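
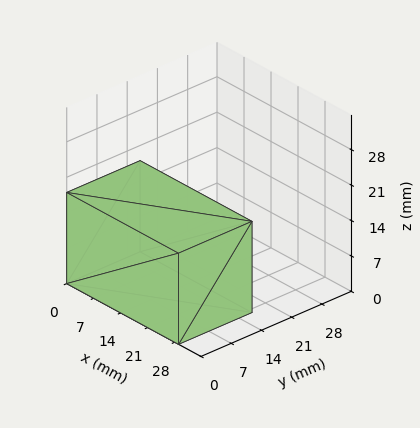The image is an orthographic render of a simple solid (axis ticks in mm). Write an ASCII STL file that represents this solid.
Reading the render: the shape is a rectangular box, roughly 29 × 17 mm footprint and 18 mm tall (dimensions read to the nearest mm from the axis ticks). For the STL, each face is triangulated and given an outward normal.

solid part
  facet normal 0.0000 0.0000 -1.0000
    outer loop
      vertex 29.000 17.000 0.000
      vertex 29.000 0.000 0.000
      vertex 0.000 0.000 0.000
    endloop
  endfacet
  facet normal 0.0000 0.0000 -1.0000
    outer loop
      vertex 0.000 17.000 0.000
      vertex 29.000 17.000 0.000
      vertex 0.000 0.000 0.000
    endloop
  endfacet
  facet normal 0.0000 0.0000 1.0000
    outer loop
      vertex 0.000 0.000 18.000
      vertex 29.000 0.000 18.000
      vertex 29.000 17.000 18.000
    endloop
  endfacet
  facet normal 0.0000 0.0000 1.0000
    outer loop
      vertex 0.000 0.000 18.000
      vertex 29.000 17.000 18.000
      vertex 0.000 17.000 18.000
    endloop
  endfacet
  facet normal 0.0000 -1.0000 0.0000
    outer loop
      vertex 0.000 0.000 0.000
      vertex 29.000 0.000 0.000
      vertex 29.000 0.000 18.000
    endloop
  endfacet
  facet normal 0.0000 -1.0000 0.0000
    outer loop
      vertex 0.000 0.000 0.000
      vertex 29.000 0.000 18.000
      vertex 0.000 0.000 18.000
    endloop
  endfacet
  facet normal 0.0000 1.0000 0.0000
    outer loop
      vertex 29.000 17.000 18.000
      vertex 29.000 17.000 0.000
      vertex 0.000 17.000 0.000
    endloop
  endfacet
  facet normal 0.0000 1.0000 0.0000
    outer loop
      vertex 0.000 17.000 18.000
      vertex 29.000 17.000 18.000
      vertex 0.000 17.000 0.000
    endloop
  endfacet
  facet normal -1.0000 0.0000 0.0000
    outer loop
      vertex 0.000 17.000 18.000
      vertex 0.000 17.000 0.000
      vertex 0.000 0.000 0.000
    endloop
  endfacet
  facet normal -1.0000 0.0000 0.0000
    outer loop
      vertex 0.000 0.000 18.000
      vertex 0.000 17.000 18.000
      vertex 0.000 0.000 0.000
    endloop
  endfacet
  facet normal 1.0000 0.0000 0.0000
    outer loop
      vertex 29.000 0.000 0.000
      vertex 29.000 17.000 0.000
      vertex 29.000 17.000 18.000
    endloop
  endfacet
  facet normal 1.0000 0.0000 0.0000
    outer loop
      vertex 29.000 0.000 0.000
      vertex 29.000 17.000 18.000
      vertex 29.000 0.000 18.000
    endloop
  endfacet
endsolid part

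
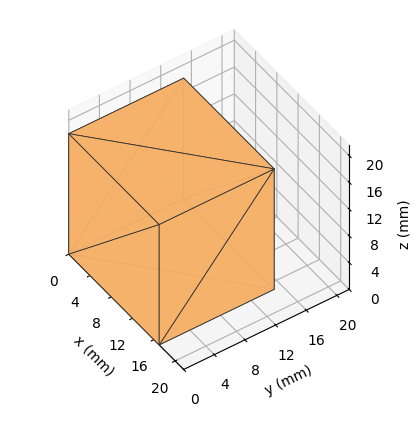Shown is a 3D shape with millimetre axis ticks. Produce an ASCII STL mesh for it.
Reading the render: the shape is a rectangular box, roughly 17 × 15 mm footprint and 18 mm tall (dimensions read to the nearest mm from the axis ticks). For the STL, each face is triangulated and given an outward normal.

solid part
  facet normal 0.0000 0.0000 -1.0000
    outer loop
      vertex 17.000 15.000 0.000
      vertex 17.000 0.000 0.000
      vertex 0.000 0.000 0.000
    endloop
  endfacet
  facet normal 0.0000 0.0000 -1.0000
    outer loop
      vertex 0.000 15.000 0.000
      vertex 17.000 15.000 0.000
      vertex 0.000 0.000 0.000
    endloop
  endfacet
  facet normal 0.0000 0.0000 1.0000
    outer loop
      vertex 0.000 0.000 18.000
      vertex 17.000 0.000 18.000
      vertex 17.000 15.000 18.000
    endloop
  endfacet
  facet normal 0.0000 0.0000 1.0000
    outer loop
      vertex 0.000 0.000 18.000
      vertex 17.000 15.000 18.000
      vertex 0.000 15.000 18.000
    endloop
  endfacet
  facet normal 0.0000 -1.0000 0.0000
    outer loop
      vertex 0.000 0.000 0.000
      vertex 17.000 0.000 0.000
      vertex 17.000 0.000 18.000
    endloop
  endfacet
  facet normal 0.0000 -1.0000 0.0000
    outer loop
      vertex 0.000 0.000 0.000
      vertex 17.000 0.000 18.000
      vertex 0.000 0.000 18.000
    endloop
  endfacet
  facet normal 0.0000 1.0000 0.0000
    outer loop
      vertex 17.000 15.000 18.000
      vertex 17.000 15.000 0.000
      vertex 0.000 15.000 0.000
    endloop
  endfacet
  facet normal 0.0000 1.0000 0.0000
    outer loop
      vertex 0.000 15.000 18.000
      vertex 17.000 15.000 18.000
      vertex 0.000 15.000 0.000
    endloop
  endfacet
  facet normal -1.0000 0.0000 0.0000
    outer loop
      vertex 0.000 15.000 18.000
      vertex 0.000 15.000 0.000
      vertex 0.000 0.000 0.000
    endloop
  endfacet
  facet normal -1.0000 0.0000 0.0000
    outer loop
      vertex 0.000 0.000 18.000
      vertex 0.000 15.000 18.000
      vertex 0.000 0.000 0.000
    endloop
  endfacet
  facet normal 1.0000 0.0000 0.0000
    outer loop
      vertex 17.000 0.000 0.000
      vertex 17.000 15.000 0.000
      vertex 17.000 15.000 18.000
    endloop
  endfacet
  facet normal 1.0000 0.0000 0.0000
    outer loop
      vertex 17.000 0.000 0.000
      vertex 17.000 15.000 18.000
      vertex 17.000 0.000 18.000
    endloop
  endfacet
endsolid part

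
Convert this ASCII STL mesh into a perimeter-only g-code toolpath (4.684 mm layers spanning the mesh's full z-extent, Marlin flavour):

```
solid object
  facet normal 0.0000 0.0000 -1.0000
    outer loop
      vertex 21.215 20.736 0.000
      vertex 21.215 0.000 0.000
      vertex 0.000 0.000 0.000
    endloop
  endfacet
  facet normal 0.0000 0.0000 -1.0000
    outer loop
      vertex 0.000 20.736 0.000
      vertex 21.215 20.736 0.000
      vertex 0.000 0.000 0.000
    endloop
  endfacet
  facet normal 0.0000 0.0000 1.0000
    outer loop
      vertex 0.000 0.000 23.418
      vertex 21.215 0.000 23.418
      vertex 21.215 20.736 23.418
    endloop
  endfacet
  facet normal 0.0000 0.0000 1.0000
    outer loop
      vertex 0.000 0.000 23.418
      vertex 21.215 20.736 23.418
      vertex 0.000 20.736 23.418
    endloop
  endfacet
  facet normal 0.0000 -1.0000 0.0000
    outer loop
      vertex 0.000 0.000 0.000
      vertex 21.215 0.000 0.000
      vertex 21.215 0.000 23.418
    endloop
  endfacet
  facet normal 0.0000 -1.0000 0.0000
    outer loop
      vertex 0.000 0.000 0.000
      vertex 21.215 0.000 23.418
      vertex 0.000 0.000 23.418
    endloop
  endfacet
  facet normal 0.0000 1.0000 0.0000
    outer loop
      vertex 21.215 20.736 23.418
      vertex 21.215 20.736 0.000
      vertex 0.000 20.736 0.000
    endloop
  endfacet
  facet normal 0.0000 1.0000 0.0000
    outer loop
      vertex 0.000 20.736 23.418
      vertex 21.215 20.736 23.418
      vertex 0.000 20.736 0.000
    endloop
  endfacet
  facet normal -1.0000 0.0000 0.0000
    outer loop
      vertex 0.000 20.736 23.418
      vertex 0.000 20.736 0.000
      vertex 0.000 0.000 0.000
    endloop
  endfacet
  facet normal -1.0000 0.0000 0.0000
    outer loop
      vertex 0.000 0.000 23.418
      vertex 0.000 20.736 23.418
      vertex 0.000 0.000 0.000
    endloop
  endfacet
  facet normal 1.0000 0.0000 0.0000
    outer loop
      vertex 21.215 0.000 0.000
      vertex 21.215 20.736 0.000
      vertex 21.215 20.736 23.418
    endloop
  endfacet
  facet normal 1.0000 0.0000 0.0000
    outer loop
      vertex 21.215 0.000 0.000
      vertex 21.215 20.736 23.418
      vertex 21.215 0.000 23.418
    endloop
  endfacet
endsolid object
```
; perimeter-only toolpath
G21 ; units = mm
G90 ; absolute positioning
G28 ; home
; layer 1
G0 Z4.684
G0 X0.000 Y0.000
G1 X21.215 Y0.000
G1 X21.215 Y20.736
G1 X0.000 Y20.736
G1 X0.000 Y0.000
; layer 2
G0 Z9.367
G0 X0.000 Y0.000
G1 X21.215 Y0.000
G1 X21.215 Y20.736
G1 X0.000 Y20.736
G1 X0.000 Y0.000
; layer 3
G0 Z14.051
G0 X0.000 Y0.000
G1 X21.215 Y0.000
G1 X21.215 Y20.736
G1 X0.000 Y20.736
G1 X0.000 Y0.000
; layer 4
G0 Z18.734
G0 X0.000 Y0.000
G1 X21.215 Y0.000
G1 X21.215 Y20.736
G1 X0.000 Y20.736
G1 X0.000 Y0.000
; layer 5
G0 Z23.418
G0 X0.000 Y0.000
G1 X21.215 Y0.000
G1 X21.215 Y20.736
G1 X0.000 Y20.736
G1 X0.000 Y0.000
M2 ; end

The solid is a rectangular box, roughly 21.2 × 20.7 mm footprint and 23.4 mm tall. Slicing at Δz = 4.684 mm — 5 equal slices spanning the solid's height, so layer i sits at z = i·h/5 — gives 5 non-empty perimeters. Each is a 4-segment closed polygon; G0 lifts to the layer z and rapids to the start vertex, then G1 traces the edges.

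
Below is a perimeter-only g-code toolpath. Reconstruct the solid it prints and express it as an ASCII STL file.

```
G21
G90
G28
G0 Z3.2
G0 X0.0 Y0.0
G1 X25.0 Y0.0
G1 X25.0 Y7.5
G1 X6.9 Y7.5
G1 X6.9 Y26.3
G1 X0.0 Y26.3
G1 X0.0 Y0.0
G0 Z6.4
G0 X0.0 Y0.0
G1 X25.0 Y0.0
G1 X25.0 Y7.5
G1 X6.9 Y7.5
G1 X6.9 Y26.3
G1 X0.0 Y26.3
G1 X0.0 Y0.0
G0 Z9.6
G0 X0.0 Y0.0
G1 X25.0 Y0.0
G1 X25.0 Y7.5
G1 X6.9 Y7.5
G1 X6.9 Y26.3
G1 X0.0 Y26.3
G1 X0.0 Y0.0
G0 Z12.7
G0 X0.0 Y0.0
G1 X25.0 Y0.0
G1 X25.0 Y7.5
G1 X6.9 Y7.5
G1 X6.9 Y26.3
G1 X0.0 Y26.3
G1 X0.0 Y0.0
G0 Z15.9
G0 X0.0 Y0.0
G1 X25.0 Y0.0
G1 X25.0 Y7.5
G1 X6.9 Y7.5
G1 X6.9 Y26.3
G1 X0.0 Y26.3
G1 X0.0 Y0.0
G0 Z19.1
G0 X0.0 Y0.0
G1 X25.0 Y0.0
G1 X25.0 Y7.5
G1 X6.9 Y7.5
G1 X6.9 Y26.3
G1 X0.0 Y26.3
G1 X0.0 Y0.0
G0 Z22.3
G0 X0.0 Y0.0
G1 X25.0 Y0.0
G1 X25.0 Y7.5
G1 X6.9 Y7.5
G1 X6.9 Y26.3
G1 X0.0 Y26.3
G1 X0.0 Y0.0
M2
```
solid part
  facet normal 0.0000 0.0000 -1.0000
    outer loop
      vertex 25.0 7.5 0.0
      vertex 25.0 0.0 0.0
      vertex 0.0 0.0 0.0
    endloop
  endfacet
  facet normal 0.0000 0.0000 -1.0000
    outer loop
      vertex 6.9 7.5 0.0
      vertex 25.0 7.5 0.0
      vertex 0.0 0.0 0.0
    endloop
  endfacet
  facet normal 0.0000 0.0000 -1.0000
    outer loop
      vertex 6.9 26.3 0.0
      vertex 6.9 7.5 0.0
      vertex 0.0 0.0 0.0
    endloop
  endfacet
  facet normal 0.0000 0.0000 -1.0000
    outer loop
      vertex 0.0 26.3 0.0
      vertex 6.9 26.3 0.0
      vertex 0.0 0.0 0.0
    endloop
  endfacet
  facet normal 0.0000 0.0000 1.0000
    outer loop
      vertex 0.0 0.0 22.3
      vertex 25.0 0.0 22.3
      vertex 25.0 7.5 22.3
    endloop
  endfacet
  facet normal 0.0000 0.0000 1.0000
    outer loop
      vertex 0.0 0.0 22.3
      vertex 25.0 7.5 22.3
      vertex 6.9 7.5 22.3
    endloop
  endfacet
  facet normal 0.0000 0.0000 1.0000
    outer loop
      vertex 0.0 0.0 22.3
      vertex 6.9 7.5 22.3
      vertex 6.9 26.3 22.3
    endloop
  endfacet
  facet normal 0.0000 0.0000 1.0000
    outer loop
      vertex 0.0 0.0 22.3
      vertex 6.9 26.3 22.3
      vertex 0.0 26.3 22.3
    endloop
  endfacet
  facet normal 0.0000 -1.0000 0.0000
    outer loop
      vertex 0.0 0.0 0.0
      vertex 25.0 0.0 0.0
      vertex 25.0 0.0 22.3
    endloop
  endfacet
  facet normal 0.0000 -1.0000 0.0000
    outer loop
      vertex 0.0 0.0 0.0
      vertex 25.0 0.0 22.3
      vertex 0.0 0.0 22.3
    endloop
  endfacet
  facet normal 1.0000 0.0000 0.0000
    outer loop
      vertex 25.0 0.0 0.0
      vertex 25.0 7.5 0.0
      vertex 25.0 7.5 22.3
    endloop
  endfacet
  facet normal 1.0000 0.0000 0.0000
    outer loop
      vertex 25.0 0.0 0.0
      vertex 25.0 7.5 22.3
      vertex 25.0 0.0 22.3
    endloop
  endfacet
  facet normal 0.0000 1.0000 0.0000
    outer loop
      vertex 25.0 7.5 0.0
      vertex 6.9 7.5 0.0
      vertex 6.9 7.5 22.3
    endloop
  endfacet
  facet normal 0.0000 1.0000 0.0000
    outer loop
      vertex 25.0 7.5 0.0
      vertex 6.9 7.5 22.3
      vertex 25.0 7.5 22.3
    endloop
  endfacet
  facet normal 1.0000 0.0000 0.0000
    outer loop
      vertex 6.9 7.5 0.0
      vertex 6.9 26.3 0.0
      vertex 6.9 26.3 22.3
    endloop
  endfacet
  facet normal 1.0000 0.0000 0.0000
    outer loop
      vertex 6.9 7.5 0.0
      vertex 6.9 26.3 22.3
      vertex 6.9 7.5 22.3
    endloop
  endfacet
  facet normal 0.0000 1.0000 0.0000
    outer loop
      vertex 6.9 26.3 0.0
      vertex 0.0 26.3 0.0
      vertex 0.0 26.3 22.3
    endloop
  endfacet
  facet normal 0.0000 1.0000 0.0000
    outer loop
      vertex 6.9 26.3 0.0
      vertex 0.0 26.3 22.3
      vertex 6.9 26.3 22.3
    endloop
  endfacet
  facet normal -1.0000 0.0000 0.0000
    outer loop
      vertex 0.0 26.3 0.0
      vertex 0.0 0.0 0.0
      vertex 0.0 0.0 22.3
    endloop
  endfacet
  facet normal -1.0000 0.0000 0.0000
    outer loop
      vertex 0.0 26.3 0.0
      vertex 0.0 0.0 22.3
      vertex 0.0 26.3 22.3
    endloop
  endfacet
endsolid part

The G0 Z moves step by Δz≈3.2 mm. Every layer's G1 loop is the same polygon, so the solid is a straight extrusion of it from z=0 to z≈22.3. Closing with flat bottom and top caps and triangulating gives 20 facets — an L-shaped prism: outer 25 × 26.3 mm, arm thicknesses ≈ 7.5 mm (horizontal) and 6.9 mm (vertical), extruded 22.3 mm in z.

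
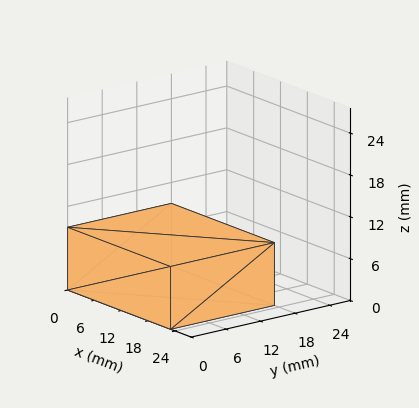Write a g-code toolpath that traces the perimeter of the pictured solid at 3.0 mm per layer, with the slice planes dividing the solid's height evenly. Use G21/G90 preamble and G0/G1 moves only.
Reading the render: the shape is a rectangular box, roughly 23 × 18 mm footprint and 9 mm tall (dimensions read to the nearest mm from the axis ticks). For the g-code, the solid's height is divided into equal slices at the stated Δz and each level perimeter traced with G1 moves after a G0 lift.

; perimeter-only toolpath
G21 ; units = mm
G90 ; absolute positioning
G28 ; home
; layer 1
G0 Z3.0
G0 X0.0 Y0.0
G1 X23.0 Y0.0
G1 X23.0 Y18.0
G1 X0.0 Y18.0
G1 X0.0 Y0.0
; layer 2
G0 Z6.0
G0 X0.0 Y0.0
G1 X23.0 Y0.0
G1 X23.0 Y18.0
G1 X0.0 Y18.0
G1 X0.0 Y0.0
; layer 3
G0 Z9.0
G0 X0.0 Y0.0
G1 X23.0 Y0.0
G1 X23.0 Y18.0
G1 X0.0 Y18.0
G1 X0.0 Y0.0
M2 ; end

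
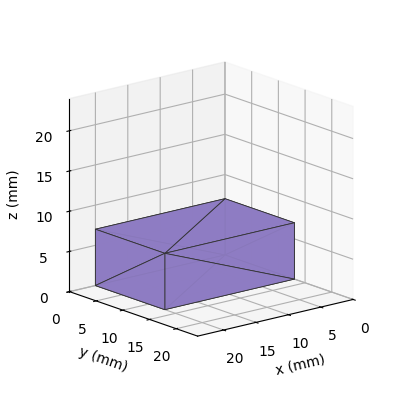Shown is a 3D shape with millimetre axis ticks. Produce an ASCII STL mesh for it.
Reading the render: the shape is a rectangular box, roughly 20 × 13 mm footprint and 7 mm tall (dimensions read to the nearest mm from the axis ticks). For the STL, each face is triangulated and given an outward normal.

solid part
  facet normal 0.0000 0.0000 -1.0000
    outer loop
      vertex 20.0 13.0 0.0
      vertex 20.0 0.0 0.0
      vertex 0.0 0.0 0.0
    endloop
  endfacet
  facet normal 0.0000 0.0000 -1.0000
    outer loop
      vertex 0.0 13.0 0.0
      vertex 20.0 13.0 0.0
      vertex 0.0 0.0 0.0
    endloop
  endfacet
  facet normal 0.0000 0.0000 1.0000
    outer loop
      vertex 0.0 0.0 7.0
      vertex 20.0 0.0 7.0
      vertex 20.0 13.0 7.0
    endloop
  endfacet
  facet normal 0.0000 0.0000 1.0000
    outer loop
      vertex 0.0 0.0 7.0
      vertex 20.0 13.0 7.0
      vertex 0.0 13.0 7.0
    endloop
  endfacet
  facet normal 0.0000 -1.0000 0.0000
    outer loop
      vertex 0.0 0.0 0.0
      vertex 20.0 0.0 0.0
      vertex 20.0 0.0 7.0
    endloop
  endfacet
  facet normal 0.0000 -1.0000 0.0000
    outer loop
      vertex 0.0 0.0 0.0
      vertex 20.0 0.0 7.0
      vertex 0.0 0.0 7.0
    endloop
  endfacet
  facet normal 0.0000 1.0000 0.0000
    outer loop
      vertex 20.0 13.0 7.0
      vertex 20.0 13.0 0.0
      vertex 0.0 13.0 0.0
    endloop
  endfacet
  facet normal 0.0000 1.0000 0.0000
    outer loop
      vertex 0.0 13.0 7.0
      vertex 20.0 13.0 7.0
      vertex 0.0 13.0 0.0
    endloop
  endfacet
  facet normal -1.0000 0.0000 0.0000
    outer loop
      vertex 0.0 13.0 7.0
      vertex 0.0 13.0 0.0
      vertex 0.0 0.0 0.0
    endloop
  endfacet
  facet normal -1.0000 0.0000 0.0000
    outer loop
      vertex 0.0 0.0 7.0
      vertex 0.0 13.0 7.0
      vertex 0.0 0.0 0.0
    endloop
  endfacet
  facet normal 1.0000 0.0000 0.0000
    outer loop
      vertex 20.0 0.0 0.0
      vertex 20.0 13.0 0.0
      vertex 20.0 13.0 7.0
    endloop
  endfacet
  facet normal 1.0000 0.0000 0.0000
    outer loop
      vertex 20.0 0.0 0.0
      vertex 20.0 13.0 7.0
      vertex 20.0 0.0 7.0
    endloop
  endfacet
endsolid part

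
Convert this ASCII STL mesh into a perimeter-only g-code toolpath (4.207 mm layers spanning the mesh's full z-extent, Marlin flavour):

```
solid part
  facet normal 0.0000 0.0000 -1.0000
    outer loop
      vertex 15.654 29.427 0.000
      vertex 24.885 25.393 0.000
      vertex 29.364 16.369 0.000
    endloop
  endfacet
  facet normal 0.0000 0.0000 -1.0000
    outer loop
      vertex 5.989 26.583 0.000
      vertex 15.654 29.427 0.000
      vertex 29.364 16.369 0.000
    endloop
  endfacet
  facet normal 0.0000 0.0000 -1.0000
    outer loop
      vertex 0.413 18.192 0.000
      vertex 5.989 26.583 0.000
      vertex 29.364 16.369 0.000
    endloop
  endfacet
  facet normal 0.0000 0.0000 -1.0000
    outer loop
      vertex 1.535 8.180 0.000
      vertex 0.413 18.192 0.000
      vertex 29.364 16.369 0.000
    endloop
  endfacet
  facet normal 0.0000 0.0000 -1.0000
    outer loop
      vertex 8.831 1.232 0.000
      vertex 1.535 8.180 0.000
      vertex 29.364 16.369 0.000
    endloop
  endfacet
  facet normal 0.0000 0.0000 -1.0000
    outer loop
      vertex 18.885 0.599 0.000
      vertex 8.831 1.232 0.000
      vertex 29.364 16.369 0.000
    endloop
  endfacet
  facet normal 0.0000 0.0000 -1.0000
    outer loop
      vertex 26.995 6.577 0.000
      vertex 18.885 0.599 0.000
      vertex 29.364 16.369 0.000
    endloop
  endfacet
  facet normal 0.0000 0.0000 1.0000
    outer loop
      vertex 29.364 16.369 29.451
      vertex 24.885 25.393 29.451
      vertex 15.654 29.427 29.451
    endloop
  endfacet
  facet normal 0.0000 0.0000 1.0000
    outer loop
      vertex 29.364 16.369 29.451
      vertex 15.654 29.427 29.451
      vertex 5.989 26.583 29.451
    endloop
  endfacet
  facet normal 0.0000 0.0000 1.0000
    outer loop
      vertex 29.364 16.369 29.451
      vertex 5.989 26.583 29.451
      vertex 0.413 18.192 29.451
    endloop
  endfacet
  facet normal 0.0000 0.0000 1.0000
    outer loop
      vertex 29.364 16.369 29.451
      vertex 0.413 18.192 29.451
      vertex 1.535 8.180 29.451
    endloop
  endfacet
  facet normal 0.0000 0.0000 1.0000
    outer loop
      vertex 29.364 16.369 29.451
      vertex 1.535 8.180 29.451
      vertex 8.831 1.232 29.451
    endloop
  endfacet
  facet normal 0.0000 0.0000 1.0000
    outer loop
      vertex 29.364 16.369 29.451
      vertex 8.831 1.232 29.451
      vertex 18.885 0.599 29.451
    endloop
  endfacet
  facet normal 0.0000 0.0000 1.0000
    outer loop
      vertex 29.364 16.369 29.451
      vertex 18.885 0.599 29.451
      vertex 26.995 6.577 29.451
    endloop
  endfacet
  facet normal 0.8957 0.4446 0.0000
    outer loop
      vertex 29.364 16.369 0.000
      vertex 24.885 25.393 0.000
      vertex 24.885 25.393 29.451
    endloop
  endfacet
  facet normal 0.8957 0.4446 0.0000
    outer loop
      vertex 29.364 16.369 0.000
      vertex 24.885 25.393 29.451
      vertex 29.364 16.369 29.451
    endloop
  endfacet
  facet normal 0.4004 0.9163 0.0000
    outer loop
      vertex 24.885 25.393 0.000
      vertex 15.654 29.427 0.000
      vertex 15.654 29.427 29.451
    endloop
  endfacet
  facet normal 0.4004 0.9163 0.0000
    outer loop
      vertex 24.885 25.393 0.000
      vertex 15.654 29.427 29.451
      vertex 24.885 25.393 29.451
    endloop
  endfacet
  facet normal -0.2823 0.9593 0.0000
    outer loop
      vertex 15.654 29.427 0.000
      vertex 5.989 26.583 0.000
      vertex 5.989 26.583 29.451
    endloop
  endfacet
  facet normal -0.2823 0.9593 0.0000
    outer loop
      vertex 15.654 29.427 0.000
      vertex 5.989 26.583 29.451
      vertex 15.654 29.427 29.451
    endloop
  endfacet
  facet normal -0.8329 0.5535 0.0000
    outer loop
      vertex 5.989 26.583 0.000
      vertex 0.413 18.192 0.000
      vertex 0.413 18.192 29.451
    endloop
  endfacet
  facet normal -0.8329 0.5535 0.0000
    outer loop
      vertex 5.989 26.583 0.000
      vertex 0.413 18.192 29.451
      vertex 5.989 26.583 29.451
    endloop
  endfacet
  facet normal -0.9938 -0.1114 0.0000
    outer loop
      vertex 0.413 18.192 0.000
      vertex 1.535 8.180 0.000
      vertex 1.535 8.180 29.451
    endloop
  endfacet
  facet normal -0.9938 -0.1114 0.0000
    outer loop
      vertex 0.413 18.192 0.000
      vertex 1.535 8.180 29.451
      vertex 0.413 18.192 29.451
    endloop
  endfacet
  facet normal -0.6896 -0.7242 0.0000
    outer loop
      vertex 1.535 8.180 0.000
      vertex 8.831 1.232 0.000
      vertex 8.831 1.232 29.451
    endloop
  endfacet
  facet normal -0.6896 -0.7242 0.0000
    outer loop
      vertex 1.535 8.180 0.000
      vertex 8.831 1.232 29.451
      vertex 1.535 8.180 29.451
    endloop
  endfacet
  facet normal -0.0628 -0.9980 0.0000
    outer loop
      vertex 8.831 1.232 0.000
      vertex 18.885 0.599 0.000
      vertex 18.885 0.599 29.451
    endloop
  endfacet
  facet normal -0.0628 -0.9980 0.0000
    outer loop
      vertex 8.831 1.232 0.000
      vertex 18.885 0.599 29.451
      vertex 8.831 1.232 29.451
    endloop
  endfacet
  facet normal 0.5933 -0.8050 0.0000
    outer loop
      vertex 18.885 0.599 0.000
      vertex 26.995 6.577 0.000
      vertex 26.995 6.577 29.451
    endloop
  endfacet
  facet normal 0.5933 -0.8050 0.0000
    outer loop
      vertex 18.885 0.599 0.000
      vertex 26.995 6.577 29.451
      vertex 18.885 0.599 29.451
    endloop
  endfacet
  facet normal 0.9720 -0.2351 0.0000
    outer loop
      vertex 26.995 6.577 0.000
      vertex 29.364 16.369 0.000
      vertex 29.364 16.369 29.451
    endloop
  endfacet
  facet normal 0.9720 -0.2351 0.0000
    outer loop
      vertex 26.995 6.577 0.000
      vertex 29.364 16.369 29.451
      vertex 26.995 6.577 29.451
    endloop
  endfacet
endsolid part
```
; perimeter-only toolpath
G21 ; units = mm
G90 ; absolute positioning
G28 ; home
; layer 1
G0 Z4.207
G0 X29.364 Y16.369
G1 X24.885 Y25.393
G1 X15.654 Y29.427
G1 X5.989 Y26.583
G1 X0.413 Y18.192
G1 X1.535 Y8.180
G1 X8.831 Y1.232
G1 X18.885 Y0.599
G1 X26.995 Y6.577
G1 X29.364 Y16.369
; layer 2
G0 Z8.415
G0 X29.364 Y16.369
G1 X24.885 Y25.393
G1 X15.654 Y29.427
G1 X5.989 Y26.583
G1 X0.413 Y18.192
G1 X1.535 Y8.180
G1 X8.831 Y1.232
G1 X18.885 Y0.599
G1 X26.995 Y6.577
G1 X29.364 Y16.369
; layer 3
G0 Z12.622
G0 X29.364 Y16.369
G1 X24.885 Y25.393
G1 X15.654 Y29.427
G1 X5.989 Y26.583
G1 X0.413 Y18.192
G1 X1.535 Y8.180
G1 X8.831 Y1.232
G1 X18.885 Y0.599
G1 X26.995 Y6.577
G1 X29.364 Y16.369
; layer 4
G0 Z16.829
G0 X29.364 Y16.369
G1 X24.885 Y25.393
G1 X15.654 Y29.427
G1 X5.989 Y26.583
G1 X0.413 Y18.192
G1 X1.535 Y8.180
G1 X8.831 Y1.232
G1 X18.885 Y0.599
G1 X26.995 Y6.577
G1 X29.364 Y16.369
; layer 5
G0 Z21.036
G0 X29.364 Y16.369
G1 X24.885 Y25.393
G1 X15.654 Y29.427
G1 X5.989 Y26.583
G1 X0.413 Y18.192
G1 X1.535 Y8.180
G1 X8.831 Y1.232
G1 X18.885 Y0.599
G1 X26.995 Y6.577
G1 X29.364 Y16.369
; layer 6
G0 Z25.244
G0 X29.364 Y16.369
G1 X24.885 Y25.393
G1 X15.654 Y29.427
G1 X5.989 Y26.583
G1 X0.413 Y18.192
G1 X1.535 Y8.180
G1 X8.831 Y1.232
G1 X18.885 Y0.599
G1 X26.995 Y6.577
G1 X29.364 Y16.369
; layer 7
G0 Z29.451
G0 X29.364 Y16.369
G1 X24.885 Y25.393
G1 X15.654 Y29.427
G1 X5.989 Y26.583
G1 X0.413 Y18.192
G1 X1.535 Y8.180
G1 X8.831 Y1.232
G1 X18.885 Y0.599
G1 X26.995 Y6.577
G1 X29.364 Y16.369
M2 ; end

The solid is a regular 9-sided prism (a cylinder approximated with 9 flat sides), circumscribed radius ≈ 14.7 mm, height ≈ 29.5 mm. Slicing at Δz = 4.207 mm — 7 equal slices spanning the solid's height, so layer i sits at z = i·h/7 — gives 7 non-empty perimeters. Each is a 9-segment closed polygon; G0 lifts to the layer z and rapids to the start vertex, then G1 traces the edges.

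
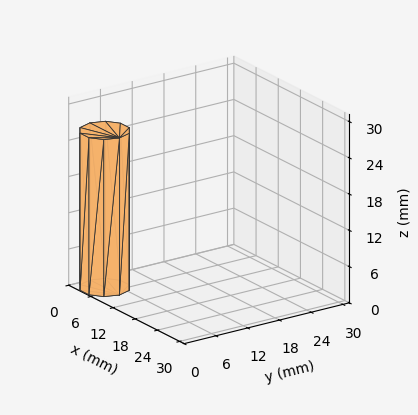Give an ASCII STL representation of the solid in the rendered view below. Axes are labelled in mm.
Reading the render: the shape is a regular 10-sided prism (a cylinder approximated with 10 flat sides), circumscribed radius ≈ 4 mm, height ≈ 26 mm (dimensions read to the nearest mm from the axis ticks). For the STL, each face is triangulated and given an outward normal.

solid part
  facet normal 0.0000 0.0000 -1.0000
    outer loop
      vertex 5.2 7.8 0.0
      vertex 7.2 6.4 0.0
      vertex 8.0 4.0 0.0
    endloop
  endfacet
  facet normal 0.0000 0.0000 -1.0000
    outer loop
      vertex 2.8 7.8 0.0
      vertex 5.2 7.8 0.0
      vertex 8.0 4.0 0.0
    endloop
  endfacet
  facet normal 0.0000 0.0000 -1.0000
    outer loop
      vertex 0.8 6.4 0.0
      vertex 2.8 7.8 0.0
      vertex 8.0 4.0 0.0
    endloop
  endfacet
  facet normal 0.0000 0.0000 -1.0000
    outer loop
      vertex 0.0 4.0 0.0
      vertex 0.8 6.4 0.0
      vertex 8.0 4.0 0.0
    endloop
  endfacet
  facet normal 0.0000 0.0000 -1.0000
    outer loop
      vertex 0.8 1.6 0.0
      vertex 0.0 4.0 0.0
      vertex 8.0 4.0 0.0
    endloop
  endfacet
  facet normal 0.0000 0.0000 -1.0000
    outer loop
      vertex 2.8 0.2 0.0
      vertex 0.8 1.6 0.0
      vertex 8.0 4.0 0.0
    endloop
  endfacet
  facet normal 0.0000 0.0000 -1.0000
    outer loop
      vertex 5.2 0.2 0.0
      vertex 2.8 0.2 0.0
      vertex 8.0 4.0 0.0
    endloop
  endfacet
  facet normal 0.0000 0.0000 -1.0000
    outer loop
      vertex 7.2 1.6 0.0
      vertex 5.2 0.2 0.0
      vertex 8.0 4.0 0.0
    endloop
  endfacet
  facet normal 0.0000 0.0000 1.0000
    outer loop
      vertex 8.0 4.0 26.0
      vertex 7.2 6.4 26.0
      vertex 5.2 7.8 26.0
    endloop
  endfacet
  facet normal 0.0000 0.0000 1.0000
    outer loop
      vertex 8.0 4.0 26.0
      vertex 5.2 7.8 26.0
      vertex 2.8 7.8 26.0
    endloop
  endfacet
  facet normal 0.0000 0.0000 1.0000
    outer loop
      vertex 8.0 4.0 26.0
      vertex 2.8 7.8 26.0
      vertex 0.8 6.4 26.0
    endloop
  endfacet
  facet normal 0.0000 0.0000 1.0000
    outer loop
      vertex 8.0 4.0 26.0
      vertex 0.8 6.4 26.0
      vertex 0.0 4.0 26.0
    endloop
  endfacet
  facet normal 0.0000 0.0000 1.0000
    outer loop
      vertex 8.0 4.0 26.0
      vertex 0.0 4.0 26.0
      vertex 0.8 1.6 26.0
    endloop
  endfacet
  facet normal 0.0000 0.0000 1.0000
    outer loop
      vertex 8.0 4.0 26.0
      vertex 0.8 1.6 26.0
      vertex 2.8 0.2 26.0
    endloop
  endfacet
  facet normal 0.0000 0.0000 1.0000
    outer loop
      vertex 8.0 4.0 26.0
      vertex 2.8 0.2 26.0
      vertex 5.2 0.2 26.0
    endloop
  endfacet
  facet normal 0.0000 0.0000 1.0000
    outer loop
      vertex 8.0 4.0 26.0
      vertex 5.2 0.2 26.0
      vertex 7.2 1.6 26.0
    endloop
  endfacet
  facet normal 0.9487 0.3162 0.0000
    outer loop
      vertex 8.0 4.0 0.0
      vertex 7.2 6.4 0.0
      vertex 7.2 6.4 26.0
    endloop
  endfacet
  facet normal 0.9487 0.3162 0.0000
    outer loop
      vertex 8.0 4.0 0.0
      vertex 7.2 6.4 26.0
      vertex 8.0 4.0 26.0
    endloop
  endfacet
  facet normal 0.5735 0.8192 0.0000
    outer loop
      vertex 7.2 6.4 0.0
      vertex 5.2 7.8 0.0
      vertex 5.2 7.8 26.0
    endloop
  endfacet
  facet normal 0.5735 0.8192 0.0000
    outer loop
      vertex 7.2 6.4 0.0
      vertex 5.2 7.8 26.0
      vertex 7.2 6.4 26.0
    endloop
  endfacet
  facet normal 0.0000 1.0000 0.0000
    outer loop
      vertex 5.2 7.8 0.0
      vertex 2.8 7.8 0.0
      vertex 2.8 7.8 26.0
    endloop
  endfacet
  facet normal 0.0000 1.0000 0.0000
    outer loop
      vertex 5.2 7.8 0.0
      vertex 2.8 7.8 26.0
      vertex 5.2 7.8 26.0
    endloop
  endfacet
  facet normal -0.5735 0.8192 0.0000
    outer loop
      vertex 2.8 7.8 0.0
      vertex 0.8 6.4 0.0
      vertex 0.8 6.4 26.0
    endloop
  endfacet
  facet normal -0.5735 0.8192 0.0000
    outer loop
      vertex 2.8 7.8 0.0
      vertex 0.8 6.4 26.0
      vertex 2.8 7.8 26.0
    endloop
  endfacet
  facet normal -0.9487 0.3162 0.0000
    outer loop
      vertex 0.8 6.4 0.0
      vertex 0.0 4.0 0.0
      vertex 0.0 4.0 26.0
    endloop
  endfacet
  facet normal -0.9487 0.3162 0.0000
    outer loop
      vertex 0.8 6.4 0.0
      vertex 0.0 4.0 26.0
      vertex 0.8 6.4 26.0
    endloop
  endfacet
  facet normal -0.9487 -0.3162 0.0000
    outer loop
      vertex 0.0 4.0 0.0
      vertex 0.8 1.6 0.0
      vertex 0.8 1.6 26.0
    endloop
  endfacet
  facet normal -0.9487 -0.3162 0.0000
    outer loop
      vertex 0.0 4.0 0.0
      vertex 0.8 1.6 26.0
      vertex 0.0 4.0 26.0
    endloop
  endfacet
  facet normal -0.5735 -0.8192 0.0000
    outer loop
      vertex 0.8 1.6 0.0
      vertex 2.8 0.2 0.0
      vertex 2.8 0.2 26.0
    endloop
  endfacet
  facet normal -0.5735 -0.8192 0.0000
    outer loop
      vertex 0.8 1.6 0.0
      vertex 2.8 0.2 26.0
      vertex 0.8 1.6 26.0
    endloop
  endfacet
  facet normal 0.0000 -1.0000 0.0000
    outer loop
      vertex 2.8 0.2 0.0
      vertex 5.2 0.2 0.0
      vertex 5.2 0.2 26.0
    endloop
  endfacet
  facet normal 0.0000 -1.0000 0.0000
    outer loop
      vertex 2.8 0.2 0.0
      vertex 5.2 0.2 26.0
      vertex 2.8 0.2 26.0
    endloop
  endfacet
  facet normal 0.5735 -0.8192 0.0000
    outer loop
      vertex 5.2 0.2 0.0
      vertex 7.2 1.6 0.0
      vertex 7.2 1.6 26.0
    endloop
  endfacet
  facet normal 0.5735 -0.8192 0.0000
    outer loop
      vertex 5.2 0.2 0.0
      vertex 7.2 1.6 26.0
      vertex 5.2 0.2 26.0
    endloop
  endfacet
  facet normal 0.9487 -0.3162 0.0000
    outer loop
      vertex 7.2 1.6 0.0
      vertex 8.0 4.0 0.0
      vertex 8.0 4.0 26.0
    endloop
  endfacet
  facet normal 0.9487 -0.3162 0.0000
    outer loop
      vertex 7.2 1.6 0.0
      vertex 8.0 4.0 26.0
      vertex 7.2 1.6 26.0
    endloop
  endfacet
endsolid part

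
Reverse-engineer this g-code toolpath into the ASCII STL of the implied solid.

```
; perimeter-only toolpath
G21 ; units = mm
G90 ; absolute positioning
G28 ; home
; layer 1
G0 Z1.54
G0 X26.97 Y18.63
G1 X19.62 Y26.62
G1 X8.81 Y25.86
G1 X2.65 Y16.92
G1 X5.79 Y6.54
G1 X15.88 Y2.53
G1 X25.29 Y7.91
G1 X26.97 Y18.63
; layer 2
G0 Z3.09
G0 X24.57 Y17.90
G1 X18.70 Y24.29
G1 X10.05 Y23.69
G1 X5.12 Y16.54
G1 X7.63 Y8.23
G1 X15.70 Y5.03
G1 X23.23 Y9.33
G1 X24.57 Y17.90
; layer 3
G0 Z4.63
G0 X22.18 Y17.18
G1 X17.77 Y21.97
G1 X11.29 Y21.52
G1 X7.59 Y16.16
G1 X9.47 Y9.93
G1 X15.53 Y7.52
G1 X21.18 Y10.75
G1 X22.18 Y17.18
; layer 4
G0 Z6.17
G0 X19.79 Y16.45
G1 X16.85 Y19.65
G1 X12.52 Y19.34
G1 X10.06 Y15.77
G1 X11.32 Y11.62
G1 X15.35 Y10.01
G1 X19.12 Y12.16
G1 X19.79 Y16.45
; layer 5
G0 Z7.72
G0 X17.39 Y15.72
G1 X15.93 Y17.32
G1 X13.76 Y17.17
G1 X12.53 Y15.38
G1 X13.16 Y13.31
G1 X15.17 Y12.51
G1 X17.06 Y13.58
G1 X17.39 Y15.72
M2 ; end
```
solid part
  facet normal 0.0000 0.0000 -1.0000
    outer loop
      vertex 7.57 28.03 0.00
      vertex 20.55 28.94 0.00
      vertex 29.36 19.35 0.00
    endloop
  endfacet
  facet normal 0.0000 0.0000 -1.0000
    outer loop
      vertex 0.18 17.31 0.00
      vertex 7.57 28.03 0.00
      vertex 29.36 19.35 0.00
    endloop
  endfacet
  facet normal 0.0000 0.0000 -1.0000
    outer loop
      vertex 3.95 4.85 0.00
      vertex 0.18 17.31 0.00
      vertex 29.36 19.35 0.00
    endloop
  endfacet
  facet normal 0.0000 0.0000 -1.0000
    outer loop
      vertex 16.05 0.04 0.00
      vertex 3.95 4.85 0.00
      vertex 29.36 19.35 0.00
    endloop
  endfacet
  facet normal 0.0000 0.0000 -1.0000
    outer loop
      vertex 27.35 6.49 0.00
      vertex 16.05 0.04 0.00
      vertex 29.36 19.35 0.00
    endloop
  endfacet
  facet normal 0.4162 0.3823 0.8250
    outer loop
      vertex 29.36 19.35 0.00
      vertex 20.55 28.94 0.00
      vertex 15.00 15.00 9.26
    endloop
  endfacet
  facet normal -0.0395 0.5638 0.8250
    outer loop
      vertex 20.55 28.94 0.00
      vertex 7.57 28.03 0.00
      vertex 15.00 15.00 9.26
    endloop
  endfacet
  facet normal -0.4654 0.3208 0.8249
    outer loop
      vertex 7.57 28.03 0.00
      vertex 0.18 17.31 0.00
      vertex 15.00 15.00 9.26
    endloop
  endfacet
  facet normal -0.5410 -0.1637 0.8250
    outer loop
      vertex 0.18 17.31 0.00
      vertex 3.95 4.85 0.00
      vertex 15.00 15.00 9.26
    endloop
  endfacet
  facet normal -0.2088 -0.5253 0.8249
    outer loop
      vertex 3.95 4.85 0.00
      vertex 16.05 0.04 0.00
      vertex 15.00 15.00 9.26
    endloop
  endfacet
  facet normal 0.2802 -0.4909 0.8249
    outer loop
      vertex 16.05 0.04 0.00
      vertex 27.35 6.49 0.00
      vertex 15.00 15.00 9.26
    endloop
  endfacet
  facet normal 0.5584 -0.0873 0.8250
    outer loop
      vertex 27.35 6.49 0.00
      vertex 29.36 19.35 0.00
      vertex 15.00 15.00 9.26
    endloop
  endfacet
endsolid part

The G0 Z moves step by Δz≈1.54 mm. The G1 loops shrink linearly with z, so the solid tapers from its base footprint up to z≈9.26. Closing with a flat bottom cap and the tapered top and triangulating gives 12 facets — a regular 7-sided pyramid, base circumscribed radius ≈ 15 mm, apex at z ≈ 9.26 mm.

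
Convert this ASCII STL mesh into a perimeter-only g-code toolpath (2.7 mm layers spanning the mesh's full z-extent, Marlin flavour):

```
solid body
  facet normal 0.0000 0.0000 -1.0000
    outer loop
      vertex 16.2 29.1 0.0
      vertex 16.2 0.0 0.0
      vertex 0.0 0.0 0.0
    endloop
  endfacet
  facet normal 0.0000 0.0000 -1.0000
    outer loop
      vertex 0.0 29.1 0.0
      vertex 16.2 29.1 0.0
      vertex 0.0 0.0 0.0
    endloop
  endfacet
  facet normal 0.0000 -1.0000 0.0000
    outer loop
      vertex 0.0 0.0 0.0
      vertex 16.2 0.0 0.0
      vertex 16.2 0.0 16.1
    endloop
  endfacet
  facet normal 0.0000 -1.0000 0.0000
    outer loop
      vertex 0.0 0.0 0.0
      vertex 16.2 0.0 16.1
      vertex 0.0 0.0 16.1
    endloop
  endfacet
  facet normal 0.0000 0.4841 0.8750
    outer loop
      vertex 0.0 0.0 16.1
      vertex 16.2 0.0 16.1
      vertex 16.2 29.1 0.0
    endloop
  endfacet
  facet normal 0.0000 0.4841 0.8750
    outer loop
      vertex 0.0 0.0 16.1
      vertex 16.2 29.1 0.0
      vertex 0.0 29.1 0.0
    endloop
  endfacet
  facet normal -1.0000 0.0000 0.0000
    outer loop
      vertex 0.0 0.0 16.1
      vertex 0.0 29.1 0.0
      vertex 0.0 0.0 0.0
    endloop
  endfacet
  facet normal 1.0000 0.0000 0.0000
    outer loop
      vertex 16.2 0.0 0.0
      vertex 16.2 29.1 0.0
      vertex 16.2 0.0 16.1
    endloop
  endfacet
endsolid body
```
; perimeter-only toolpath
G21 ; units = mm
G90 ; absolute positioning
G28 ; home
; layer 1
G0 Z2.7
G0 X0.0 Y0.0
G1 X16.2 Y0.0
G1 X16.2 Y24.3
G1 X0.0 Y24.3
G1 X0.0 Y0.0
; layer 2
G0 Z5.4
G0 X0.0 Y0.0
G1 X16.2 Y0.0
G1 X16.2 Y19.4
G1 X0.0 Y19.4
G1 X0.0 Y0.0
; layer 3
G0 Z8.1
G0 X0.0 Y0.0
G1 X16.2 Y0.0
G1 X16.2 Y14.6
G1 X0.0 Y14.6
G1 X0.0 Y0.0
; layer 4
G0 Z10.7
G0 X0.0 Y0.0
G1 X16.2 Y0.0
G1 X16.2 Y9.7
G1 X0.0 Y9.7
G1 X0.0 Y0.0
; layer 5
G0 Z13.4
G0 X0.0 Y0.0
G1 X16.2 Y0.0
G1 X16.2 Y4.8
G1 X0.0 Y4.8
G1 X0.0 Y0.0
M2 ; end

The solid is a wedge (ramp): 16.2 × 29.1 mm base, rising to 16.1 mm along the y=0 edge and sloping linearly to z=0 at y=29.1. Slicing at Δz = 2.7 mm — 6 equal slices spanning the solid's height, so layer i sits at z = i·h/6 — gives 5 non-empty perimeters. Each is a 4-segment closed polygon; G0 lifts to the layer z and rapids to the start vertex, then G1 traces the edges. The cross-section shrinks linearly with z (the slice at the apex is degenerate and omitted).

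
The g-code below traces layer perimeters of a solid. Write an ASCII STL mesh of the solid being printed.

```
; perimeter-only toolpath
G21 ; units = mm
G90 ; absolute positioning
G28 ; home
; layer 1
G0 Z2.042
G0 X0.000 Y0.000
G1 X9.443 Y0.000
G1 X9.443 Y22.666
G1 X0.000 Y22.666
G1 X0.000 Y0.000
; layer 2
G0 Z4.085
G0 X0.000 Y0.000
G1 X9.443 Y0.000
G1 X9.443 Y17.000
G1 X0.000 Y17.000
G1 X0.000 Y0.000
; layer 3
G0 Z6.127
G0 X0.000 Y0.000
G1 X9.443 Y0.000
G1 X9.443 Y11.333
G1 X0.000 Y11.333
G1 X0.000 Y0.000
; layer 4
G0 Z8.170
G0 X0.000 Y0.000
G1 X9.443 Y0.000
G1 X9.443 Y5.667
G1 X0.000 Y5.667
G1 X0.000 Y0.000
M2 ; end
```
solid part
  facet normal 0.0000 0.0000 -1.0000
    outer loop
      vertex 9.443 28.333 0.000
      vertex 9.443 0.000 0.000
      vertex 0.000 0.000 0.000
    endloop
  endfacet
  facet normal 0.0000 0.0000 -1.0000
    outer loop
      vertex 0.000 28.333 0.000
      vertex 9.443 28.333 0.000
      vertex 0.000 0.000 0.000
    endloop
  endfacet
  facet normal 0.0000 -1.0000 0.0000
    outer loop
      vertex 0.000 0.000 0.000
      vertex 9.443 0.000 0.000
      vertex 9.443 0.000 10.212
    endloop
  endfacet
  facet normal 0.0000 -1.0000 0.0000
    outer loop
      vertex 0.000 0.000 0.000
      vertex 9.443 0.000 10.212
      vertex 0.000 0.000 10.212
    endloop
  endfacet
  facet normal 0.0000 0.3391 0.9408
    outer loop
      vertex 0.000 0.000 10.212
      vertex 9.443 0.000 10.212
      vertex 9.443 28.333 0.000
    endloop
  endfacet
  facet normal 0.0000 0.3391 0.9408
    outer loop
      vertex 0.000 0.000 10.212
      vertex 9.443 28.333 0.000
      vertex 0.000 28.333 0.000
    endloop
  endfacet
  facet normal -1.0000 0.0000 0.0000
    outer loop
      vertex 0.000 0.000 10.212
      vertex 0.000 28.333 0.000
      vertex 0.000 0.000 0.000
    endloop
  endfacet
  facet normal 1.0000 0.0000 0.0000
    outer loop
      vertex 9.443 0.000 0.000
      vertex 9.443 28.333 0.000
      vertex 9.443 0.000 10.212
    endloop
  endfacet
endsolid part

The G0 Z moves step by Δz≈2.042 mm. The G1 loops shrink linearly with z, so the solid tapers from its base footprint up to z≈10.2. Closing with a flat bottom cap and the tapered top and triangulating gives 8 facets — a wedge (ramp): 9.44 × 28.3 mm base, rising to 10.2 mm along the y=0 edge and sloping linearly to z=0 at y=28.3.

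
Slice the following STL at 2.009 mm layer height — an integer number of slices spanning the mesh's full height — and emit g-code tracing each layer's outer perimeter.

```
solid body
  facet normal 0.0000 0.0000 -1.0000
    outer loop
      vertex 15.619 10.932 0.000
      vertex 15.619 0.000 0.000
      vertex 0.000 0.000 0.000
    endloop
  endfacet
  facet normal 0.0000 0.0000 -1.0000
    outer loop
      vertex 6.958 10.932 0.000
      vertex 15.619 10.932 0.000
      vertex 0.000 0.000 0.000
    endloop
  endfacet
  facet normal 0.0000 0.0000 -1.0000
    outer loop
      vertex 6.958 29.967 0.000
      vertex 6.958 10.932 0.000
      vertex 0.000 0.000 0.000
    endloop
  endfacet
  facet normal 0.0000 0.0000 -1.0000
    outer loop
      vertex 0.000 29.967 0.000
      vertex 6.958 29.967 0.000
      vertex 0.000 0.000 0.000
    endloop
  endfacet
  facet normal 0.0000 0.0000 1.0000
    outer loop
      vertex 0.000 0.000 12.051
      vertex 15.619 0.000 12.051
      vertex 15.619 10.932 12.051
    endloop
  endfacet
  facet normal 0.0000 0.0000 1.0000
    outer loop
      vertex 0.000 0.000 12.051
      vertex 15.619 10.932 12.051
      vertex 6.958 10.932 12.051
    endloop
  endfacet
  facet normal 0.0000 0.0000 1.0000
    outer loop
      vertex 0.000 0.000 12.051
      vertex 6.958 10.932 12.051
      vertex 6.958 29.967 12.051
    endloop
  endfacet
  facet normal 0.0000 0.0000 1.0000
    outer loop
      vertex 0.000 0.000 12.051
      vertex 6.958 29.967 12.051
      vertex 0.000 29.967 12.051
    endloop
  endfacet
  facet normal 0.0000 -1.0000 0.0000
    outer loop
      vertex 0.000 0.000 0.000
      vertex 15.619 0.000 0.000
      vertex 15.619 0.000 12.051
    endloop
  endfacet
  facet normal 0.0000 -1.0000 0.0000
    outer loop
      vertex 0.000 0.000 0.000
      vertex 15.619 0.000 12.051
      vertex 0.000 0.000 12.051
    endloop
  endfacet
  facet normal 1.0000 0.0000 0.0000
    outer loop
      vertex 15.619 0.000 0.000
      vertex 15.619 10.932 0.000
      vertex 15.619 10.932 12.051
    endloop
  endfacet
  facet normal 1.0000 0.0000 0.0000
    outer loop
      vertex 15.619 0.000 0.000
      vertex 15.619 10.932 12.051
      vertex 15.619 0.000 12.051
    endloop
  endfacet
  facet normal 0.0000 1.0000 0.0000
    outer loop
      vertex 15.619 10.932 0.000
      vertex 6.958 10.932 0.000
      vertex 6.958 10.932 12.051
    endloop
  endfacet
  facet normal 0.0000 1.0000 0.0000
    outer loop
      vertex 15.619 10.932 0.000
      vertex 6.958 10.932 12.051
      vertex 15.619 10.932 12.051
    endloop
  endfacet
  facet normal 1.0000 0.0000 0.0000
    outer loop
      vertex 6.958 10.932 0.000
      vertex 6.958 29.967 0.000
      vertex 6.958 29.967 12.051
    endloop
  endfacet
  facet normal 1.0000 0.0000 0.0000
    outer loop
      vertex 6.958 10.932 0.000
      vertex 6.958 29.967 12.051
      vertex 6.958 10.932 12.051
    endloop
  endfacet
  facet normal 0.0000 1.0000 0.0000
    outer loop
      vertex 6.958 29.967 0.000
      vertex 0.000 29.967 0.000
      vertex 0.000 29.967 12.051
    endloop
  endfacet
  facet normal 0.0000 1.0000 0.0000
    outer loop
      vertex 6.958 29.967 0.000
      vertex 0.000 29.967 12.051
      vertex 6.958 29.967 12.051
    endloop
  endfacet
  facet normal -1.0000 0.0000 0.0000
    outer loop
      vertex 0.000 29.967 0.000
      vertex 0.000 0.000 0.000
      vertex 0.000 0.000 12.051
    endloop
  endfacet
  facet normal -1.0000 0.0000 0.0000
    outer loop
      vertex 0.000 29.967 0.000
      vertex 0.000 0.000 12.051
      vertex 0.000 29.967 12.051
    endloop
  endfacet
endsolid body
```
; perimeter-only toolpath
G21 ; units = mm
G90 ; absolute positioning
G28 ; home
; layer 1
G0 Z2.009
G0 X0.000 Y0.000
G1 X15.619 Y0.000
G1 X15.619 Y10.932
G1 X6.958 Y10.932
G1 X6.958 Y29.967
G1 X0.000 Y29.967
G1 X0.000 Y0.000
; layer 2
G0 Z4.017
G0 X0.000 Y0.000
G1 X15.619 Y0.000
G1 X15.619 Y10.932
G1 X6.958 Y10.932
G1 X6.958 Y29.967
G1 X0.000 Y29.967
G1 X0.000 Y0.000
; layer 3
G0 Z6.026
G0 X0.000 Y0.000
G1 X15.619 Y0.000
G1 X15.619 Y10.932
G1 X6.958 Y10.932
G1 X6.958 Y29.967
G1 X0.000 Y29.967
G1 X0.000 Y0.000
; layer 4
G0 Z8.034
G0 X0.000 Y0.000
G1 X15.619 Y0.000
G1 X15.619 Y10.932
G1 X6.958 Y10.932
G1 X6.958 Y29.967
G1 X0.000 Y29.967
G1 X0.000 Y0.000
; layer 5
G0 Z10.043
G0 X0.000 Y0.000
G1 X15.619 Y0.000
G1 X15.619 Y10.932
G1 X6.958 Y10.932
G1 X6.958 Y29.967
G1 X0.000 Y29.967
G1 X0.000 Y0.000
; layer 6
G0 Z12.051
G0 X0.000 Y0.000
G1 X15.619 Y0.000
G1 X15.619 Y10.932
G1 X6.958 Y10.932
G1 X6.958 Y29.967
G1 X0.000 Y29.967
G1 X0.000 Y0.000
M2 ; end

The solid is an L-shaped prism: outer 15.6 × 30 mm, arm thicknesses ≈ 10.9 mm (horizontal) and 6.96 mm (vertical), extruded 12.1 mm in z. Slicing at Δz = 2.009 mm — 6 equal slices spanning the solid's height, so layer i sits at z = i·h/6 — gives 6 non-empty perimeters. Each is a 6-segment closed polygon; G0 lifts to the layer z and rapids to the start vertex, then G1 traces the edges.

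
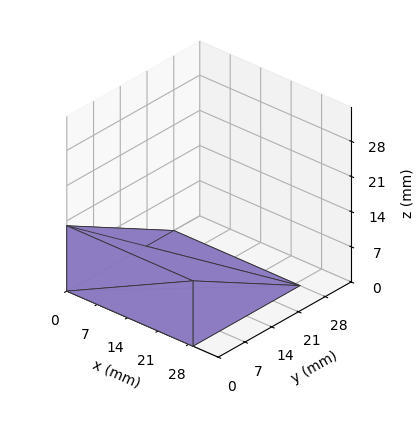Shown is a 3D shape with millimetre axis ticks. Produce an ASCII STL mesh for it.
Reading the render: the shape is a wedge (ramp): 29 × 28 mm base, rising to 13 mm along the y=0 edge and sloping linearly to z=0 at y=28 (dimensions read to the nearest mm from the axis ticks). For the STL, each face is triangulated and given an outward normal.

solid part
  facet normal 0.0000 0.0000 -1.0000
    outer loop
      vertex 29.0 28.0 0.0
      vertex 29.0 0.0 0.0
      vertex 0.0 0.0 0.0
    endloop
  endfacet
  facet normal 0.0000 0.0000 -1.0000
    outer loop
      vertex 0.0 28.0 0.0
      vertex 29.0 28.0 0.0
      vertex 0.0 0.0 0.0
    endloop
  endfacet
  facet normal 0.0000 -1.0000 0.0000
    outer loop
      vertex 0.0 0.0 0.0
      vertex 29.0 0.0 0.0
      vertex 29.0 0.0 13.0
    endloop
  endfacet
  facet normal 0.0000 -1.0000 0.0000
    outer loop
      vertex 0.0 0.0 0.0
      vertex 29.0 0.0 13.0
      vertex 0.0 0.0 13.0
    endloop
  endfacet
  facet normal 0.0000 0.4211 0.9070
    outer loop
      vertex 0.0 0.0 13.0
      vertex 29.0 0.0 13.0
      vertex 29.0 28.0 0.0
    endloop
  endfacet
  facet normal 0.0000 0.4211 0.9070
    outer loop
      vertex 0.0 0.0 13.0
      vertex 29.0 28.0 0.0
      vertex 0.0 28.0 0.0
    endloop
  endfacet
  facet normal -1.0000 0.0000 0.0000
    outer loop
      vertex 0.0 0.0 13.0
      vertex 0.0 28.0 0.0
      vertex 0.0 0.0 0.0
    endloop
  endfacet
  facet normal 1.0000 0.0000 0.0000
    outer loop
      vertex 29.0 0.0 0.0
      vertex 29.0 28.0 0.0
      vertex 29.0 0.0 13.0
    endloop
  endfacet
endsolid part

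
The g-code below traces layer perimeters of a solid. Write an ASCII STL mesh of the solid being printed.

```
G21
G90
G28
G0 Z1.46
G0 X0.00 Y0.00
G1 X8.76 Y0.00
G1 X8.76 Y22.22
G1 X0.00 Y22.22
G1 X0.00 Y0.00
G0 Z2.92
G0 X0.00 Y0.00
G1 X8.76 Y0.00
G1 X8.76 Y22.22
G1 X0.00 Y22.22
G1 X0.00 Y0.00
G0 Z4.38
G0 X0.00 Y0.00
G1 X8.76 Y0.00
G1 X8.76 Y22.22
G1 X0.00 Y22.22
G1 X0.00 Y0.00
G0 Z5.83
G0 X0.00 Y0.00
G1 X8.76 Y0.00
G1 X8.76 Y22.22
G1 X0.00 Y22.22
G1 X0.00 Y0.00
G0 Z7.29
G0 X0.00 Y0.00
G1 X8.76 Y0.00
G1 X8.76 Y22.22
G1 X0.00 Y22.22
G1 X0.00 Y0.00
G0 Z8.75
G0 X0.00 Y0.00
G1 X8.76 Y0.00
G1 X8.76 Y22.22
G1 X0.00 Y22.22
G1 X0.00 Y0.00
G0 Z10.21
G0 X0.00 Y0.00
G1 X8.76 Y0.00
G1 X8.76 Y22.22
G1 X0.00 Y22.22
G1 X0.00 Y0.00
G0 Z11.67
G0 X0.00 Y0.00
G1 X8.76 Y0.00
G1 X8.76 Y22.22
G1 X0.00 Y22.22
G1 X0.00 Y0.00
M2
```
solid part
  facet normal 0.0000 0.0000 -1.0000
    outer loop
      vertex 8.76 22.22 0.00
      vertex 8.76 0.00 0.00
      vertex 0.00 0.00 0.00
    endloop
  endfacet
  facet normal 0.0000 0.0000 -1.0000
    outer loop
      vertex 0.00 22.22 0.00
      vertex 8.76 22.22 0.00
      vertex 0.00 0.00 0.00
    endloop
  endfacet
  facet normal 0.0000 0.0000 1.0000
    outer loop
      vertex 0.00 0.00 11.67
      vertex 8.76 0.00 11.67
      vertex 8.76 22.22 11.67
    endloop
  endfacet
  facet normal 0.0000 0.0000 1.0000
    outer loop
      vertex 0.00 0.00 11.67
      vertex 8.76 22.22 11.67
      vertex 0.00 22.22 11.67
    endloop
  endfacet
  facet normal 0.0000 -1.0000 0.0000
    outer loop
      vertex 0.00 0.00 0.00
      vertex 8.76 0.00 0.00
      vertex 8.76 0.00 11.67
    endloop
  endfacet
  facet normal 0.0000 -1.0000 0.0000
    outer loop
      vertex 0.00 0.00 0.00
      vertex 8.76 0.00 11.67
      vertex 0.00 0.00 11.67
    endloop
  endfacet
  facet normal 0.0000 1.0000 0.0000
    outer loop
      vertex 8.76 22.22 11.67
      vertex 8.76 22.22 0.00
      vertex 0.00 22.22 0.00
    endloop
  endfacet
  facet normal 0.0000 1.0000 0.0000
    outer loop
      vertex 0.00 22.22 11.67
      vertex 8.76 22.22 11.67
      vertex 0.00 22.22 0.00
    endloop
  endfacet
  facet normal -1.0000 0.0000 0.0000
    outer loop
      vertex 0.00 22.22 11.67
      vertex 0.00 22.22 0.00
      vertex 0.00 0.00 0.00
    endloop
  endfacet
  facet normal -1.0000 0.0000 0.0000
    outer loop
      vertex 0.00 0.00 11.67
      vertex 0.00 22.22 11.67
      vertex 0.00 0.00 0.00
    endloop
  endfacet
  facet normal 1.0000 0.0000 0.0000
    outer loop
      vertex 8.76 0.00 0.00
      vertex 8.76 22.22 0.00
      vertex 8.76 22.22 11.67
    endloop
  endfacet
  facet normal 1.0000 0.0000 0.0000
    outer loop
      vertex 8.76 0.00 0.00
      vertex 8.76 22.22 11.67
      vertex 8.76 0.00 11.67
    endloop
  endfacet
endsolid part

The G0 Z moves step by Δz≈1.46 mm. Every layer's G1 loop is the same polygon, so the solid is a straight extrusion of it from z=0 to z≈11.7. Closing with flat bottom and top caps and triangulating gives 12 facets — a rectangular box, roughly 8.76 × 22.2 mm footprint and 11.7 mm tall.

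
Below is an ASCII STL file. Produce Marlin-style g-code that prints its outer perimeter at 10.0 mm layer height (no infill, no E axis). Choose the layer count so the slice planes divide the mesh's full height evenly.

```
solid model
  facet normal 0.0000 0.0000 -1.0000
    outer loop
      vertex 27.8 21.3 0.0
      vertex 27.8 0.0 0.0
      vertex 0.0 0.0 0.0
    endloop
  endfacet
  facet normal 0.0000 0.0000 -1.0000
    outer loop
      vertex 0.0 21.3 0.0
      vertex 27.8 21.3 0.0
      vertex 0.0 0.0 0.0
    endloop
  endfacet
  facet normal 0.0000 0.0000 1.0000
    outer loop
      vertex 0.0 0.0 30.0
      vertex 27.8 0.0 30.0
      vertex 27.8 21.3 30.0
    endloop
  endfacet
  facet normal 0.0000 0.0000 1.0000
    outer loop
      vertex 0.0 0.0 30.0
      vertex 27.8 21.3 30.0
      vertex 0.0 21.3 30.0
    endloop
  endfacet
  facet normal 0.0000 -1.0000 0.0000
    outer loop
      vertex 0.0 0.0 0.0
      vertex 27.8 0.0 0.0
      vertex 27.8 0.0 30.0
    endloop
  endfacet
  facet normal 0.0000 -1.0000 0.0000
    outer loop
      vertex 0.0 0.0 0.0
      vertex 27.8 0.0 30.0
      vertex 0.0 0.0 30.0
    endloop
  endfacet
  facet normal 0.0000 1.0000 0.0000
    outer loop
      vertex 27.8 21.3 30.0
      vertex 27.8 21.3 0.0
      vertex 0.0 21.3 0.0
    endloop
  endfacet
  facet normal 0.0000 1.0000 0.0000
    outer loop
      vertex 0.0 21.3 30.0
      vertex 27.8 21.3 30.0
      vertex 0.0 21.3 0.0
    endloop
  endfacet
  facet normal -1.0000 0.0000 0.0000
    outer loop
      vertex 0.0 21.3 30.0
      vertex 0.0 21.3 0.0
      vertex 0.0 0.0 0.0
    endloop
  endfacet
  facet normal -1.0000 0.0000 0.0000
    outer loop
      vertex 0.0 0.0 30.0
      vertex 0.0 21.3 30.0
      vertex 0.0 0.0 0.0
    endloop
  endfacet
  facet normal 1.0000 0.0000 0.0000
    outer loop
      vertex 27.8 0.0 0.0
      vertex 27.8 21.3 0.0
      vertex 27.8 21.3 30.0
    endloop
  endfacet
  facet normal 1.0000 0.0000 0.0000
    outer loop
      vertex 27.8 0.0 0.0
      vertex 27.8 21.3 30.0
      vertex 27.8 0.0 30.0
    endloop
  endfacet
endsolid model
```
; perimeter-only toolpath
G21 ; units = mm
G90 ; absolute positioning
G28 ; home
; layer 1
G0 Z10.0
G0 X0.0 Y0.0
G1 X27.8 Y0.0
G1 X27.8 Y21.3
G1 X0.0 Y21.3
G1 X0.0 Y0.0
; layer 2
G0 Z20.0
G0 X0.0 Y0.0
G1 X27.8 Y0.0
G1 X27.8 Y21.3
G1 X0.0 Y21.3
G1 X0.0 Y0.0
; layer 3
G0 Z30.0
G0 X0.0 Y0.0
G1 X27.8 Y0.0
G1 X27.8 Y21.3
G1 X0.0 Y21.3
G1 X0.0 Y0.0
M2 ; end

The solid is a rectangular box, roughly 27.8 × 21.3 mm footprint and 30 mm tall. Slicing at Δz = 10.0 mm — 3 equal slices spanning the solid's height, so layer i sits at z = i·h/3 — gives 3 non-empty perimeters. Each is a 4-segment closed polygon; G0 lifts to the layer z and rapids to the start vertex, then G1 traces the edges.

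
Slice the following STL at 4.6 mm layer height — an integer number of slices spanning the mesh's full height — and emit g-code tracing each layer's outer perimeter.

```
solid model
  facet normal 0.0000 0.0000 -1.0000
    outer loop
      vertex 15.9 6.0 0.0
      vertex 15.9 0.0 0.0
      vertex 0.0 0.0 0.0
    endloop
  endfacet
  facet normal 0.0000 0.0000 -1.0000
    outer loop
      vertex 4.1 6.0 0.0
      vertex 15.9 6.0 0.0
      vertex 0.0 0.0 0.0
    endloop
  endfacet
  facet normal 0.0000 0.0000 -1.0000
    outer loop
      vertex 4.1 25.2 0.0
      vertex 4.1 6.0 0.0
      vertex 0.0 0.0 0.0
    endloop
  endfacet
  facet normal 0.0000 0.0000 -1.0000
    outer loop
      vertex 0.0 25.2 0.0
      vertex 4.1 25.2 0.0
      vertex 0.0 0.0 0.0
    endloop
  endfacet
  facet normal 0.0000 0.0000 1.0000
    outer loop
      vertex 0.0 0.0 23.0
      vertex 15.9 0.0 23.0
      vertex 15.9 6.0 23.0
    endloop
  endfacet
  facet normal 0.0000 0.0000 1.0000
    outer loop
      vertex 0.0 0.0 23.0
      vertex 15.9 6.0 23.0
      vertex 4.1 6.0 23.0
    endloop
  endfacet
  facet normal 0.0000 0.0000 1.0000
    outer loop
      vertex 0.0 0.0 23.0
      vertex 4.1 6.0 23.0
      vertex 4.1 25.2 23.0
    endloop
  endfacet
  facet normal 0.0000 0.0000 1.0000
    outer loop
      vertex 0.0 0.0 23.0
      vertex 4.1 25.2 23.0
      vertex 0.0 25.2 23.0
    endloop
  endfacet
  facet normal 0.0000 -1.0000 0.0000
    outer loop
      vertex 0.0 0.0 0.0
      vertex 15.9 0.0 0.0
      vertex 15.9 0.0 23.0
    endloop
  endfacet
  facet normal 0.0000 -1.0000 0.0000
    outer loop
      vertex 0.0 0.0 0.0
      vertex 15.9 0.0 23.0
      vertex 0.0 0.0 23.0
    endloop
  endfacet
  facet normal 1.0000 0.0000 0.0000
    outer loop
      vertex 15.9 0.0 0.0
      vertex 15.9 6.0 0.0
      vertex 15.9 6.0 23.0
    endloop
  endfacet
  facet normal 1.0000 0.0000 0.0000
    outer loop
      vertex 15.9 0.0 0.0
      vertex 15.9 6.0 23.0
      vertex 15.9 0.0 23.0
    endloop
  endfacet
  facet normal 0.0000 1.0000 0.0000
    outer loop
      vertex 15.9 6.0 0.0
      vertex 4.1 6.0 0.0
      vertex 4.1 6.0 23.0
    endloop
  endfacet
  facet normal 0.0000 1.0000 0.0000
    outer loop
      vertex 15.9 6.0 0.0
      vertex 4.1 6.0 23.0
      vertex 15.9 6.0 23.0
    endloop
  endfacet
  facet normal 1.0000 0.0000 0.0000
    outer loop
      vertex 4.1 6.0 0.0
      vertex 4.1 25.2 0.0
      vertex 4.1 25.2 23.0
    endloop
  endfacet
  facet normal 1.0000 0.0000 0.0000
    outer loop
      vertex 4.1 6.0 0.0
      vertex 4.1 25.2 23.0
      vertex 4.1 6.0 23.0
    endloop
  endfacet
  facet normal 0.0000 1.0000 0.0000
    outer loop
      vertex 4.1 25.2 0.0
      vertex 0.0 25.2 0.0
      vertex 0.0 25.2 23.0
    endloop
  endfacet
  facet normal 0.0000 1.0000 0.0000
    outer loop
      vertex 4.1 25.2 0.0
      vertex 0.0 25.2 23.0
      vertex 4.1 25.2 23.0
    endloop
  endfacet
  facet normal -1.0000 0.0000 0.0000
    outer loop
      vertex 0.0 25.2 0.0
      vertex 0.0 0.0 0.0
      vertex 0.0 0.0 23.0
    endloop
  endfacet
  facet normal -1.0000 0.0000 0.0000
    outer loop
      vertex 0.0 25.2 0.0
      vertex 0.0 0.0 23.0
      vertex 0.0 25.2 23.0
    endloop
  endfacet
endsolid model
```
; perimeter-only toolpath
G21 ; units = mm
G90 ; absolute positioning
G28 ; home
; layer 1
G0 Z4.6
G0 X0.0 Y0.0
G1 X15.9 Y0.0
G1 X15.9 Y6.0
G1 X4.1 Y6.0
G1 X4.1 Y25.2
G1 X0.0 Y25.2
G1 X0.0 Y0.0
; layer 2
G0 Z9.2
G0 X0.0 Y0.0
G1 X15.9 Y0.0
G1 X15.9 Y6.0
G1 X4.1 Y6.0
G1 X4.1 Y25.2
G1 X0.0 Y25.2
G1 X0.0 Y0.0
; layer 3
G0 Z13.8
G0 X0.0 Y0.0
G1 X15.9 Y0.0
G1 X15.9 Y6.0
G1 X4.1 Y6.0
G1 X4.1 Y25.2
G1 X0.0 Y25.2
G1 X0.0 Y0.0
; layer 4
G0 Z18.4
G0 X0.0 Y0.0
G1 X15.9 Y0.0
G1 X15.9 Y6.0
G1 X4.1 Y6.0
G1 X4.1 Y25.2
G1 X0.0 Y25.2
G1 X0.0 Y0.0
; layer 5
G0 Z23.0
G0 X0.0 Y0.0
G1 X15.9 Y0.0
G1 X15.9 Y6.0
G1 X4.1 Y6.0
G1 X4.1 Y25.2
G1 X0.0 Y25.2
G1 X0.0 Y0.0
M2 ; end

The solid is an L-shaped prism: outer 15.9 × 25.2 mm, arm thicknesses ≈ 6 mm (horizontal) and 4.1 mm (vertical), extruded 23 mm in z. Slicing at Δz = 4.6 mm — 5 equal slices spanning the solid's height, so layer i sits at z = i·h/5 — gives 5 non-empty perimeters. Each is a 6-segment closed polygon; G0 lifts to the layer z and rapids to the start vertex, then G1 traces the edges.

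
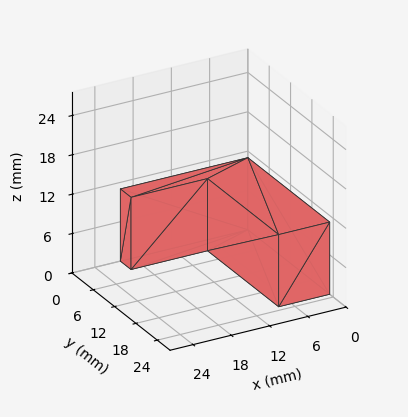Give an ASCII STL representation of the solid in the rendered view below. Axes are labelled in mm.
Reading the render: the shape is an L-shaped prism: outer 20 × 23 mm, arm thicknesses ≈ 3 mm (horizontal) and 8 mm (vertical), extruded 11 mm in z (dimensions read to the nearest mm from the axis ticks). For the STL, each face is triangulated and given an outward normal.

solid part
  facet normal 0.0000 0.0000 -1.0000
    outer loop
      vertex 20.000 3.000 0.000
      vertex 20.000 0.000 0.000
      vertex 0.000 0.000 0.000
    endloop
  endfacet
  facet normal 0.0000 0.0000 -1.0000
    outer loop
      vertex 8.000 3.000 0.000
      vertex 20.000 3.000 0.000
      vertex 0.000 0.000 0.000
    endloop
  endfacet
  facet normal 0.0000 0.0000 -1.0000
    outer loop
      vertex 8.000 23.000 0.000
      vertex 8.000 3.000 0.000
      vertex 0.000 0.000 0.000
    endloop
  endfacet
  facet normal 0.0000 0.0000 -1.0000
    outer loop
      vertex 0.000 23.000 0.000
      vertex 8.000 23.000 0.000
      vertex 0.000 0.000 0.000
    endloop
  endfacet
  facet normal 0.0000 0.0000 1.0000
    outer loop
      vertex 0.000 0.000 11.000
      vertex 20.000 0.000 11.000
      vertex 20.000 3.000 11.000
    endloop
  endfacet
  facet normal 0.0000 0.0000 1.0000
    outer loop
      vertex 0.000 0.000 11.000
      vertex 20.000 3.000 11.000
      vertex 8.000 3.000 11.000
    endloop
  endfacet
  facet normal 0.0000 0.0000 1.0000
    outer loop
      vertex 0.000 0.000 11.000
      vertex 8.000 3.000 11.000
      vertex 8.000 23.000 11.000
    endloop
  endfacet
  facet normal 0.0000 0.0000 1.0000
    outer loop
      vertex 0.000 0.000 11.000
      vertex 8.000 23.000 11.000
      vertex 0.000 23.000 11.000
    endloop
  endfacet
  facet normal 0.0000 -1.0000 0.0000
    outer loop
      vertex 0.000 0.000 0.000
      vertex 20.000 0.000 0.000
      vertex 20.000 0.000 11.000
    endloop
  endfacet
  facet normal 0.0000 -1.0000 0.0000
    outer loop
      vertex 0.000 0.000 0.000
      vertex 20.000 0.000 11.000
      vertex 0.000 0.000 11.000
    endloop
  endfacet
  facet normal 1.0000 0.0000 0.0000
    outer loop
      vertex 20.000 0.000 0.000
      vertex 20.000 3.000 0.000
      vertex 20.000 3.000 11.000
    endloop
  endfacet
  facet normal 1.0000 0.0000 0.0000
    outer loop
      vertex 20.000 0.000 0.000
      vertex 20.000 3.000 11.000
      vertex 20.000 0.000 11.000
    endloop
  endfacet
  facet normal 0.0000 1.0000 0.0000
    outer loop
      vertex 20.000 3.000 0.000
      vertex 8.000 3.000 0.000
      vertex 8.000 3.000 11.000
    endloop
  endfacet
  facet normal 0.0000 1.0000 0.0000
    outer loop
      vertex 20.000 3.000 0.000
      vertex 8.000 3.000 11.000
      vertex 20.000 3.000 11.000
    endloop
  endfacet
  facet normal 1.0000 0.0000 0.0000
    outer loop
      vertex 8.000 3.000 0.000
      vertex 8.000 23.000 0.000
      vertex 8.000 23.000 11.000
    endloop
  endfacet
  facet normal 1.0000 0.0000 0.0000
    outer loop
      vertex 8.000 3.000 0.000
      vertex 8.000 23.000 11.000
      vertex 8.000 3.000 11.000
    endloop
  endfacet
  facet normal 0.0000 1.0000 0.0000
    outer loop
      vertex 8.000 23.000 0.000
      vertex 0.000 23.000 0.000
      vertex 0.000 23.000 11.000
    endloop
  endfacet
  facet normal 0.0000 1.0000 0.0000
    outer loop
      vertex 8.000 23.000 0.000
      vertex 0.000 23.000 11.000
      vertex 8.000 23.000 11.000
    endloop
  endfacet
  facet normal -1.0000 0.0000 0.0000
    outer loop
      vertex 0.000 23.000 0.000
      vertex 0.000 0.000 0.000
      vertex 0.000 0.000 11.000
    endloop
  endfacet
  facet normal -1.0000 0.0000 0.0000
    outer loop
      vertex 0.000 23.000 0.000
      vertex 0.000 0.000 11.000
      vertex 0.000 23.000 11.000
    endloop
  endfacet
endsolid part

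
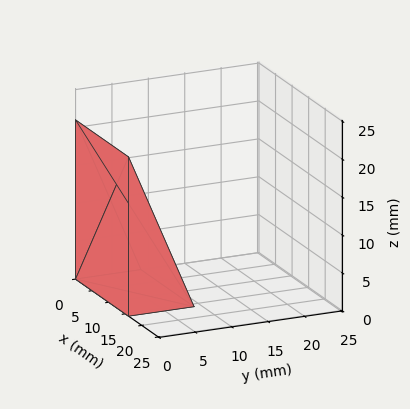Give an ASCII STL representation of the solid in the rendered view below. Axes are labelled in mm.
Reading the render: the shape is a wedge (ramp): 16 × 9 mm base, rising to 21 mm along the y=0 edge and sloping linearly to z=0 at y=9 (dimensions read to the nearest mm from the axis ticks). For the STL, each face is triangulated and given an outward normal.

solid part
  facet normal 0.0000 0.0000 -1.0000
    outer loop
      vertex 16.00 9.00 0.00
      vertex 16.00 0.00 0.00
      vertex 0.00 0.00 0.00
    endloop
  endfacet
  facet normal 0.0000 0.0000 -1.0000
    outer loop
      vertex 0.00 9.00 0.00
      vertex 16.00 9.00 0.00
      vertex 0.00 0.00 0.00
    endloop
  endfacet
  facet normal 0.0000 -1.0000 0.0000
    outer loop
      vertex 0.00 0.00 0.00
      vertex 16.00 0.00 0.00
      vertex 16.00 0.00 21.00
    endloop
  endfacet
  facet normal 0.0000 -1.0000 0.0000
    outer loop
      vertex 0.00 0.00 0.00
      vertex 16.00 0.00 21.00
      vertex 0.00 0.00 21.00
    endloop
  endfacet
  facet normal 0.0000 0.9191 0.3939
    outer loop
      vertex 0.00 0.00 21.00
      vertex 16.00 0.00 21.00
      vertex 16.00 9.00 0.00
    endloop
  endfacet
  facet normal 0.0000 0.9191 0.3939
    outer loop
      vertex 0.00 0.00 21.00
      vertex 16.00 9.00 0.00
      vertex 0.00 9.00 0.00
    endloop
  endfacet
  facet normal -1.0000 0.0000 0.0000
    outer loop
      vertex 0.00 0.00 21.00
      vertex 0.00 9.00 0.00
      vertex 0.00 0.00 0.00
    endloop
  endfacet
  facet normal 1.0000 0.0000 0.0000
    outer loop
      vertex 16.00 0.00 0.00
      vertex 16.00 9.00 0.00
      vertex 16.00 0.00 21.00
    endloop
  endfacet
endsolid part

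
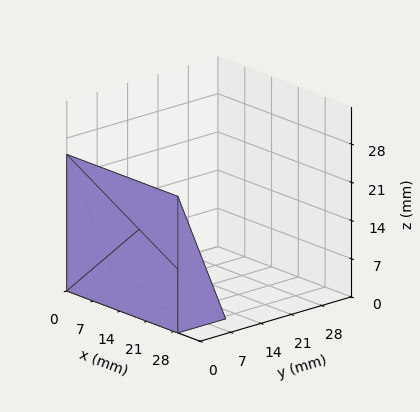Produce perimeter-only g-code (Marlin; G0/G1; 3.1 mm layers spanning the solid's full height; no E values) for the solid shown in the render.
Reading the render: the shape is a wedge (ramp): 29 × 11 mm base, rising to 25 mm along the y=0 edge and sloping linearly to z=0 at y=11 (dimensions read to the nearest mm from the axis ticks). For the g-code, the solid's height is divided into equal slices at the stated Δz and each level perimeter traced with G1 moves after a G0 lift.

; perimeter-only toolpath
G21 ; units = mm
G90 ; absolute positioning
G28 ; home
; layer 1
G0 Z3.1
G0 X0.0 Y0.0
G1 X29.0 Y0.0
G1 X29.0 Y9.6
G1 X0.0 Y9.6
G1 X0.0 Y0.0
; layer 2
G0 Z6.2
G0 X0.0 Y0.0
G1 X29.0 Y0.0
G1 X29.0 Y8.2
G1 X0.0 Y8.2
G1 X0.0 Y0.0
; layer 3
G0 Z9.4
G0 X0.0 Y0.0
G1 X29.0 Y0.0
G1 X29.0 Y6.9
G1 X0.0 Y6.9
G1 X0.0 Y0.0
; layer 4
G0 Z12.5
G0 X0.0 Y0.0
G1 X29.0 Y0.0
G1 X29.0 Y5.5
G1 X0.0 Y5.5
G1 X0.0 Y0.0
; layer 5
G0 Z15.6
G0 X0.0 Y0.0
G1 X29.0 Y0.0
G1 X29.0 Y4.1
G1 X0.0 Y4.1
G1 X0.0 Y0.0
; layer 6
G0 Z18.8
G0 X0.0 Y0.0
G1 X29.0 Y0.0
G1 X29.0 Y2.8
G1 X0.0 Y2.8
G1 X0.0 Y0.0
; layer 7
G0 Z21.9
G0 X0.0 Y0.0
G1 X29.0 Y0.0
G1 X29.0 Y1.4
G1 X0.0 Y1.4
G1 X0.0 Y0.0
M2 ; end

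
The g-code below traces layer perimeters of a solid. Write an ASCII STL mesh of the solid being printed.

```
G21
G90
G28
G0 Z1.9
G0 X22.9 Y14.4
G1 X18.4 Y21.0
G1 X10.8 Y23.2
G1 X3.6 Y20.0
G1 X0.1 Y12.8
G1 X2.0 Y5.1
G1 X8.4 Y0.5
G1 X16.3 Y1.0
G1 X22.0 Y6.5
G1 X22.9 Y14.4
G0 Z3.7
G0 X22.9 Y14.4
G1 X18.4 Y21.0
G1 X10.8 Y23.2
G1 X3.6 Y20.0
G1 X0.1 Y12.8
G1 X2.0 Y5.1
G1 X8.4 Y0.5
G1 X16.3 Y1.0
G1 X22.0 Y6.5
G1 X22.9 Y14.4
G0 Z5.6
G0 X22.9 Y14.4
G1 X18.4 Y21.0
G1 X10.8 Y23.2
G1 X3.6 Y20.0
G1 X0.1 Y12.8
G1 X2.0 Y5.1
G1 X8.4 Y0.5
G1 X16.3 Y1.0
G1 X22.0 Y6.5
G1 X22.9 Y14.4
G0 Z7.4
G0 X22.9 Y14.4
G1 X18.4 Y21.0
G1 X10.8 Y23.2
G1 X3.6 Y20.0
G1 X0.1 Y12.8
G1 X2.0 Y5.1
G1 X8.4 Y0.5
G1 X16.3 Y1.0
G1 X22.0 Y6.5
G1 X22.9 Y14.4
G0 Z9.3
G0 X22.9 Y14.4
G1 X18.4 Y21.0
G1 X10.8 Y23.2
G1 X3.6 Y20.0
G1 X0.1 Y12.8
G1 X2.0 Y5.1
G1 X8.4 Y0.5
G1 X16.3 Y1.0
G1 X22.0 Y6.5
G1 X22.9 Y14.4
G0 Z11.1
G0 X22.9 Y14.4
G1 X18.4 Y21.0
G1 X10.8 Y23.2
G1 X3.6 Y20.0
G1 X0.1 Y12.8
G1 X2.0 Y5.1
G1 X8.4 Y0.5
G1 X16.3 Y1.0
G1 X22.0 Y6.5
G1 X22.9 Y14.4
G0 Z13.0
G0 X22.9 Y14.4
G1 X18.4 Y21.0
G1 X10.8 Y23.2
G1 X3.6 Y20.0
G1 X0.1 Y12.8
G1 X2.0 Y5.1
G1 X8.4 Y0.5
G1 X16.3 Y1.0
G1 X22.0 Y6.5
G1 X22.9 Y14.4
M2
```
solid part
  facet normal 0.0000 0.0000 -1.0000
    outer loop
      vertex 10.8 23.2 0.0
      vertex 18.4 21.0 0.0
      vertex 22.9 14.4 0.0
    endloop
  endfacet
  facet normal 0.0000 0.0000 -1.0000
    outer loop
      vertex 3.6 20.0 0.0
      vertex 10.8 23.2 0.0
      vertex 22.9 14.4 0.0
    endloop
  endfacet
  facet normal 0.0000 0.0000 -1.0000
    outer loop
      vertex 0.1 12.8 0.0
      vertex 3.6 20.0 0.0
      vertex 22.9 14.4 0.0
    endloop
  endfacet
  facet normal 0.0000 0.0000 -1.0000
    outer loop
      vertex 2.0 5.1 0.0
      vertex 0.1 12.8 0.0
      vertex 22.9 14.4 0.0
    endloop
  endfacet
  facet normal 0.0000 0.0000 -1.0000
    outer loop
      vertex 8.4 0.5 0.0
      vertex 2.0 5.1 0.0
      vertex 22.9 14.4 0.0
    endloop
  endfacet
  facet normal 0.0000 0.0000 -1.0000
    outer loop
      vertex 16.3 1.0 0.0
      vertex 8.4 0.5 0.0
      vertex 22.9 14.4 0.0
    endloop
  endfacet
  facet normal 0.0000 0.0000 -1.0000
    outer loop
      vertex 22.0 6.5 0.0
      vertex 16.3 1.0 0.0
      vertex 22.9 14.4 0.0
    endloop
  endfacet
  facet normal 0.0000 0.0000 1.0000
    outer loop
      vertex 22.9 14.4 13.0
      vertex 18.4 21.0 13.0
      vertex 10.8 23.2 13.0
    endloop
  endfacet
  facet normal 0.0000 0.0000 1.0000
    outer loop
      vertex 22.9 14.4 13.0
      vertex 10.8 23.2 13.0
      vertex 3.6 20.0 13.0
    endloop
  endfacet
  facet normal 0.0000 0.0000 1.0000
    outer loop
      vertex 22.9 14.4 13.0
      vertex 3.6 20.0 13.0
      vertex 0.1 12.8 13.0
    endloop
  endfacet
  facet normal 0.0000 0.0000 1.0000
    outer loop
      vertex 22.9 14.4 13.0
      vertex 0.1 12.8 13.0
      vertex 2.0 5.1 13.0
    endloop
  endfacet
  facet normal 0.0000 0.0000 1.0000
    outer loop
      vertex 22.9 14.4 13.0
      vertex 2.0 5.1 13.0
      vertex 8.4 0.5 13.0
    endloop
  endfacet
  facet normal 0.0000 0.0000 1.0000
    outer loop
      vertex 22.9 14.4 13.0
      vertex 8.4 0.5 13.0
      vertex 16.3 1.0 13.0
    endloop
  endfacet
  facet normal 0.0000 0.0000 1.0000
    outer loop
      vertex 22.9 14.4 13.0
      vertex 16.3 1.0 13.0
      vertex 22.0 6.5 13.0
    endloop
  endfacet
  facet normal 0.8262 0.5633 0.0000
    outer loop
      vertex 22.9 14.4 0.0
      vertex 18.4 21.0 0.0
      vertex 18.4 21.0 13.0
    endloop
  endfacet
  facet normal 0.8262 0.5633 0.0000
    outer loop
      vertex 22.9 14.4 0.0
      vertex 18.4 21.0 13.0
      vertex 22.9 14.4 13.0
    endloop
  endfacet
  facet normal 0.2781 0.9606 0.0000
    outer loop
      vertex 18.4 21.0 0.0
      vertex 10.8 23.2 0.0
      vertex 10.8 23.2 13.0
    endloop
  endfacet
  facet normal 0.2781 0.9606 0.0000
    outer loop
      vertex 18.4 21.0 0.0
      vertex 10.8 23.2 13.0
      vertex 18.4 21.0 13.0
    endloop
  endfacet
  facet normal -0.4061 0.9138 0.0000
    outer loop
      vertex 10.8 23.2 0.0
      vertex 3.6 20.0 0.0
      vertex 3.6 20.0 13.0
    endloop
  endfacet
  facet normal -0.4061 0.9138 0.0000
    outer loop
      vertex 10.8 23.2 0.0
      vertex 3.6 20.0 13.0
      vertex 10.8 23.2 13.0
    endloop
  endfacet
  facet normal -0.8994 0.4372 0.0000
    outer loop
      vertex 3.6 20.0 0.0
      vertex 0.1 12.8 0.0
      vertex 0.1 12.8 13.0
    endloop
  endfacet
  facet normal -0.8994 0.4372 0.0000
    outer loop
      vertex 3.6 20.0 0.0
      vertex 0.1 12.8 13.0
      vertex 3.6 20.0 13.0
    endloop
  endfacet
  facet normal -0.9709 -0.2396 0.0000
    outer loop
      vertex 0.1 12.8 0.0
      vertex 2.0 5.1 0.0
      vertex 2.0 5.1 13.0
    endloop
  endfacet
  facet normal -0.9709 -0.2396 0.0000
    outer loop
      vertex 0.1 12.8 0.0
      vertex 2.0 5.1 13.0
      vertex 0.1 12.8 13.0
    endloop
  endfacet
  facet normal -0.5836 -0.8120 0.0000
    outer loop
      vertex 2.0 5.1 0.0
      vertex 8.4 0.5 0.0
      vertex 8.4 0.5 13.0
    endloop
  endfacet
  facet normal -0.5836 -0.8120 0.0000
    outer loop
      vertex 2.0 5.1 0.0
      vertex 8.4 0.5 13.0
      vertex 2.0 5.1 13.0
    endloop
  endfacet
  facet normal 0.0632 -0.9980 0.0000
    outer loop
      vertex 8.4 0.5 0.0
      vertex 16.3 1.0 0.0
      vertex 16.3 1.0 13.0
    endloop
  endfacet
  facet normal 0.0632 -0.9980 0.0000
    outer loop
      vertex 8.4 0.5 0.0
      vertex 16.3 1.0 13.0
      vertex 8.4 0.5 13.0
    endloop
  endfacet
  facet normal 0.6944 -0.7196 0.0000
    outer loop
      vertex 16.3 1.0 0.0
      vertex 22.0 6.5 0.0
      vertex 22.0 6.5 13.0
    endloop
  endfacet
  facet normal 0.6944 -0.7196 0.0000
    outer loop
      vertex 16.3 1.0 0.0
      vertex 22.0 6.5 13.0
      vertex 16.3 1.0 13.0
    endloop
  endfacet
  facet normal 0.9936 -0.1132 0.0000
    outer loop
      vertex 22.0 6.5 0.0
      vertex 22.9 14.4 0.0
      vertex 22.9 14.4 13.0
    endloop
  endfacet
  facet normal 0.9936 -0.1132 0.0000
    outer loop
      vertex 22.0 6.5 0.0
      vertex 22.9 14.4 13.0
      vertex 22.0 6.5 13.0
    endloop
  endfacet
endsolid part

The G0 Z moves step by Δz≈1.9 mm. Every layer's G1 loop is the same polygon, so the solid is a straight extrusion of it from z=0 to z≈13. Closing with flat bottom and top caps and triangulating gives 32 facets — a regular 9-sided prism (a cylinder approximated with 9 flat sides), circumscribed radius ≈ 11.6 mm, height ≈ 13 mm.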